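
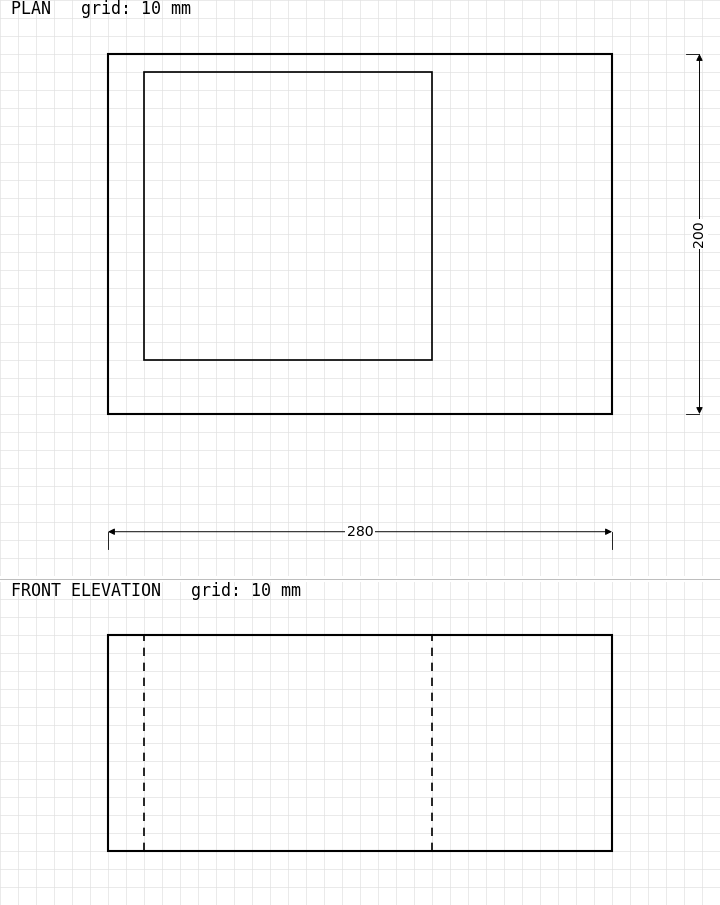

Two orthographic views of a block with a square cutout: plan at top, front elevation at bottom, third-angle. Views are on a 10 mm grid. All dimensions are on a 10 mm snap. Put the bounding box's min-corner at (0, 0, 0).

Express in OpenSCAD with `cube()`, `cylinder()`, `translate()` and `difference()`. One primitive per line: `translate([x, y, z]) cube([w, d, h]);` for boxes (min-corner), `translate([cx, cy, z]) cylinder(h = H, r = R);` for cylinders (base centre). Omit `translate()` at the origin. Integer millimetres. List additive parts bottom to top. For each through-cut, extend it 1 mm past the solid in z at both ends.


difference() {
  cube([280, 200, 120]);
  translate([20, 30, -1]) cube([160, 160, 122]);
}


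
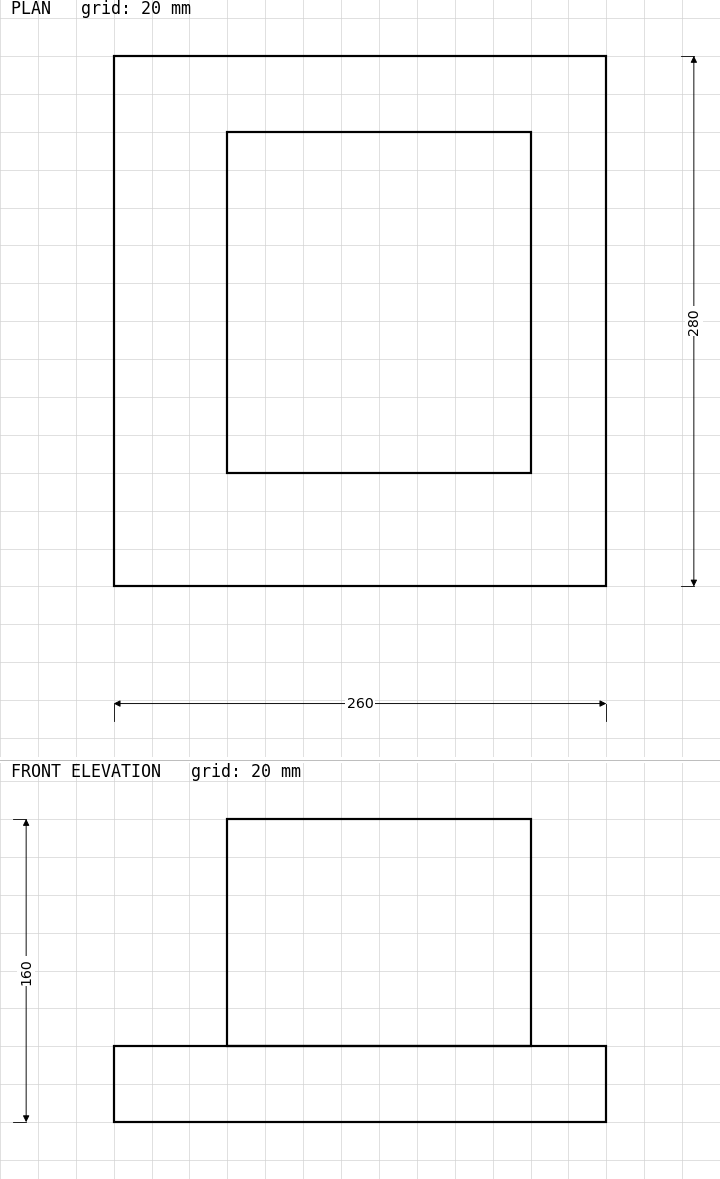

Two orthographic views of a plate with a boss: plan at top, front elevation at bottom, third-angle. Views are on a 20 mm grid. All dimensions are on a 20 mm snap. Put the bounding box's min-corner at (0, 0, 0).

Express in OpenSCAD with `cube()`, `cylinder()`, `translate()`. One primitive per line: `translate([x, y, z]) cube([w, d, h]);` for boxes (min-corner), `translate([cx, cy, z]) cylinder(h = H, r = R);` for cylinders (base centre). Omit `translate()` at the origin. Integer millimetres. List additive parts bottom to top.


cube([260, 280, 40]);
translate([60, 60, 40]) cube([160, 180, 120]);


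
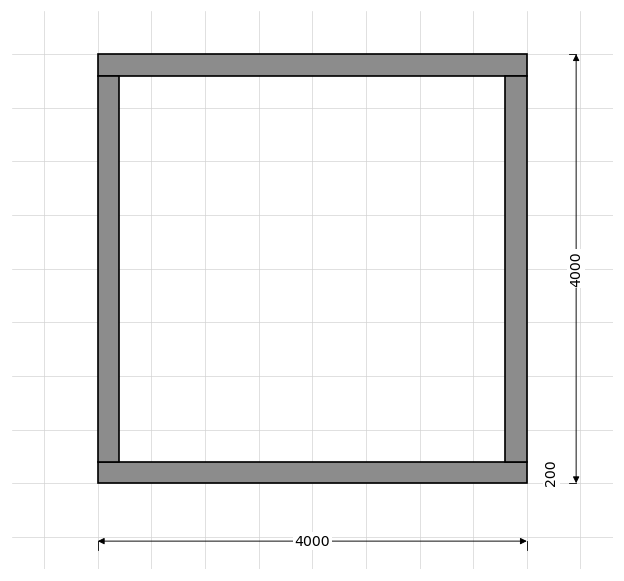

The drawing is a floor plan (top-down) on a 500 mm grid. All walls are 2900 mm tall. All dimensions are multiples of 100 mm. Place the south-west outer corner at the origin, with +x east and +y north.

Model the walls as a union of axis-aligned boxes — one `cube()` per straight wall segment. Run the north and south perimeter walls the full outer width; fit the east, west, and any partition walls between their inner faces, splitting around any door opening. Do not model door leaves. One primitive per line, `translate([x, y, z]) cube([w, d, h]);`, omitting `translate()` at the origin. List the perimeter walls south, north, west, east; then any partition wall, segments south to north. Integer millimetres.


cube([4000, 200, 2900]);
translate([0, 3800, 0]) cube([4000, 200, 2900]);
translate([0, 200, 0]) cube([200, 3600, 2900]);
translate([3800, 200, 0]) cube([200, 3600, 2900]);


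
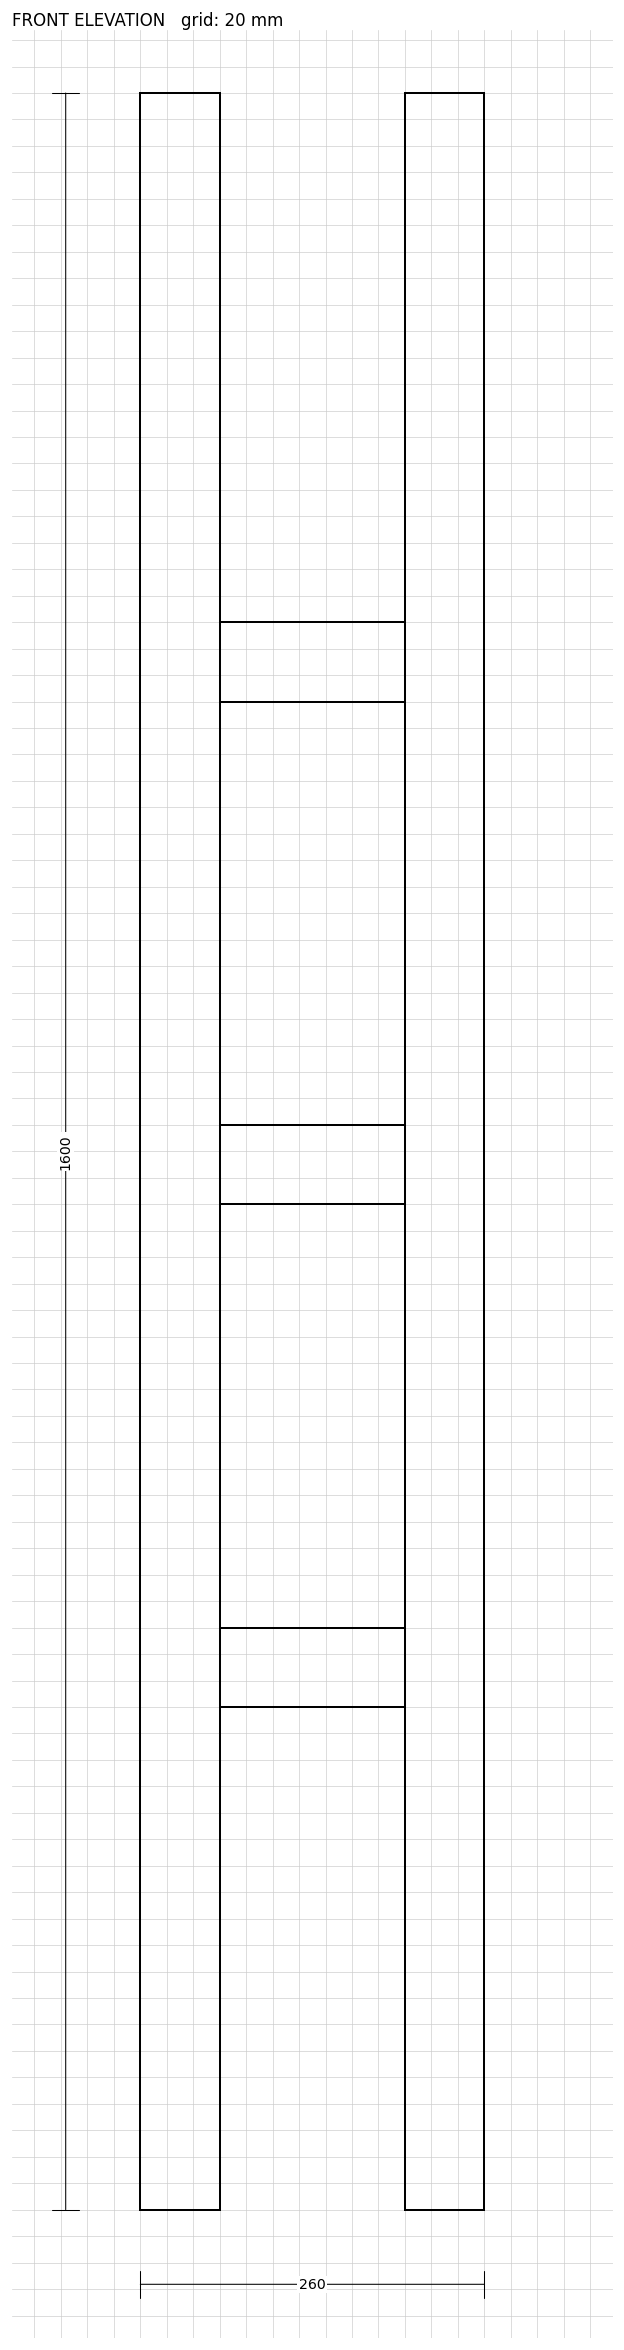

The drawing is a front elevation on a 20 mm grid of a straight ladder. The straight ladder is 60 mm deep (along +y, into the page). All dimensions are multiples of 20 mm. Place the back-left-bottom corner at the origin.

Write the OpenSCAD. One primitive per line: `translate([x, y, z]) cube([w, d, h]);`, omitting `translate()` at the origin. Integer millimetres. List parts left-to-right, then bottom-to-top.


cube([60, 60, 1600]);
translate([60, 0, 380]) cube([140, 60, 60]);
translate([60, 0, 760]) cube([140, 60, 60]);
translate([60, 0, 1140]) cube([140, 60, 60]);
translate([200, 0, 0]) cube([60, 60, 1600]);


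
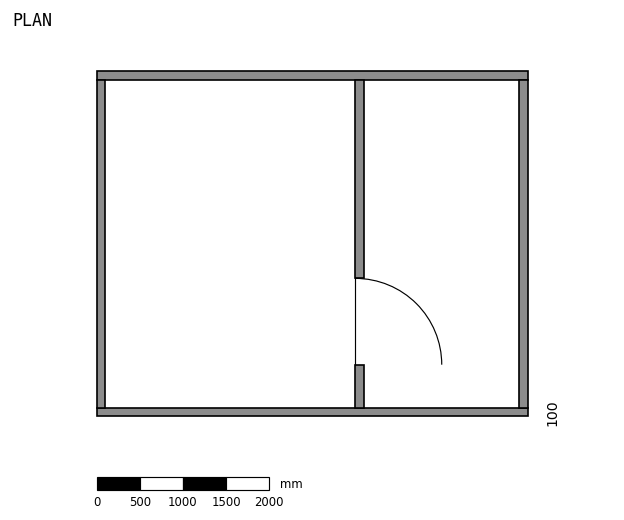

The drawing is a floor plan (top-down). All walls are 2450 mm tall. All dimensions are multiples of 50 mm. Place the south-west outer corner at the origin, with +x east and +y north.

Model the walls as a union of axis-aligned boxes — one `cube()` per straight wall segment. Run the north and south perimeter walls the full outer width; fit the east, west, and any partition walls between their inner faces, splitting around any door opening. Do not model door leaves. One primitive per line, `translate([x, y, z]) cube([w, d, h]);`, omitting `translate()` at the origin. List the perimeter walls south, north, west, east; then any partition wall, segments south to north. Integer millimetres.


cube([5000, 100, 2450]);
translate([0, 3900, 0]) cube([5000, 100, 2450]);
translate([0, 100, 0]) cube([100, 3800, 2450]);
translate([4900, 100, 0]) cube([100, 3800, 2450]);
translate([3000, 100, 0]) cube([100, 500, 2450]);
translate([3000, 1600, 0]) cube([100, 2300, 2450]);


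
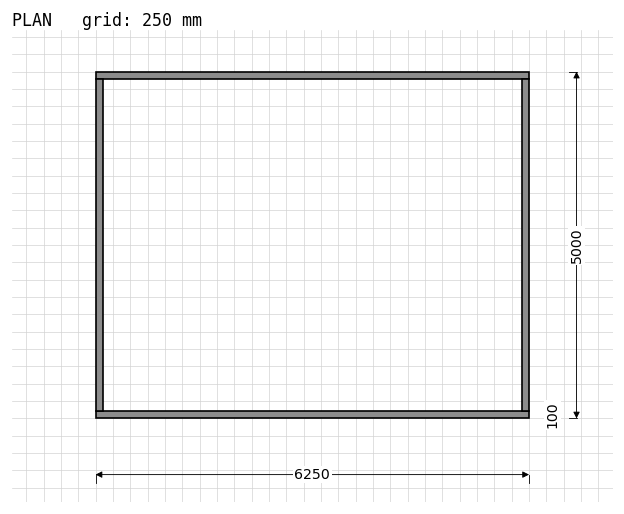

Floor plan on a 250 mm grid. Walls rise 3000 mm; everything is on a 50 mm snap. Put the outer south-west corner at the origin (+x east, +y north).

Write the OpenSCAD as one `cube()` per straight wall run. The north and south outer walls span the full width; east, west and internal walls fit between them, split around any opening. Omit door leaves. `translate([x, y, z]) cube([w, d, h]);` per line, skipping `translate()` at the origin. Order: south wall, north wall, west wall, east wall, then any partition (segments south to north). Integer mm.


cube([6250, 100, 3000]);
translate([0, 4900, 0]) cube([6250, 100, 3000]);
translate([0, 100, 0]) cube([100, 4800, 3000]);
translate([6150, 100, 0]) cube([100, 4800, 3000]);


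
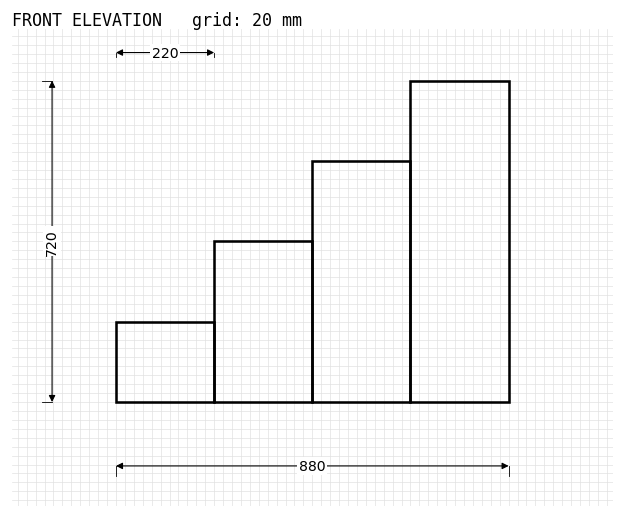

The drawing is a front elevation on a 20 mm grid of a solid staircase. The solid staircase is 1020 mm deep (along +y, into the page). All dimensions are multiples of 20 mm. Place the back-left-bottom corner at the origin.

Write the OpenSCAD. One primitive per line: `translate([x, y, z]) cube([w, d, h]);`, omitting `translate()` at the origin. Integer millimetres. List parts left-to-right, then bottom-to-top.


cube([220, 1020, 180]);
translate([220, 0, 0]) cube([220, 1020, 360]);
translate([440, 0, 0]) cube([220, 1020, 540]);
translate([660, 0, 0]) cube([220, 1020, 720]);


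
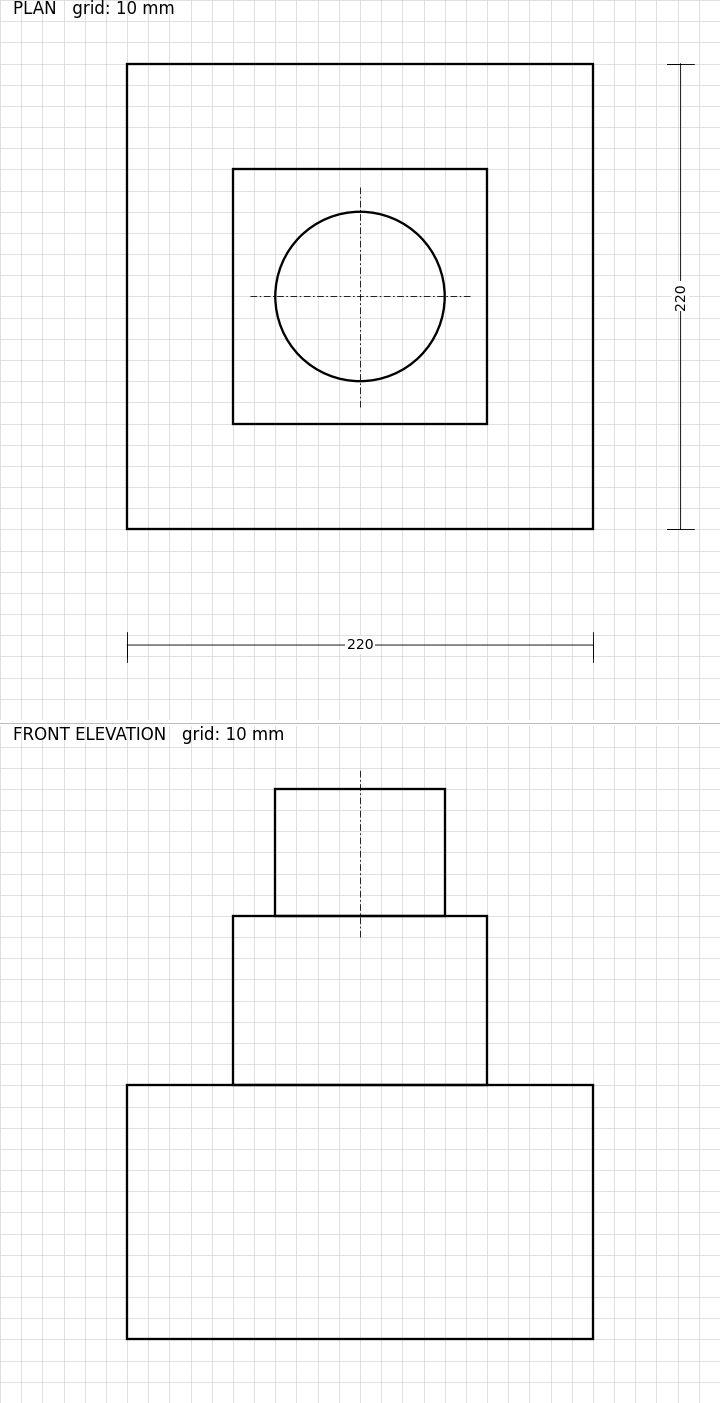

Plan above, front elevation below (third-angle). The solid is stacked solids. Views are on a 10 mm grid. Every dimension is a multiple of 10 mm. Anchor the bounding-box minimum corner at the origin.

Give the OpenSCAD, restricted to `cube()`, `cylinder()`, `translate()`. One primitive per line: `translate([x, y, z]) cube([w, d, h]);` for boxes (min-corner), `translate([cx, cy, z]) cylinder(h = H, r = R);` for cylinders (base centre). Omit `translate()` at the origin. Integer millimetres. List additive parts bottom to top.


cube([220, 220, 120]);
translate([50, 50, 120]) cube([120, 120, 80]);
translate([110, 110, 200]) cylinder(h = 60, r = 40);


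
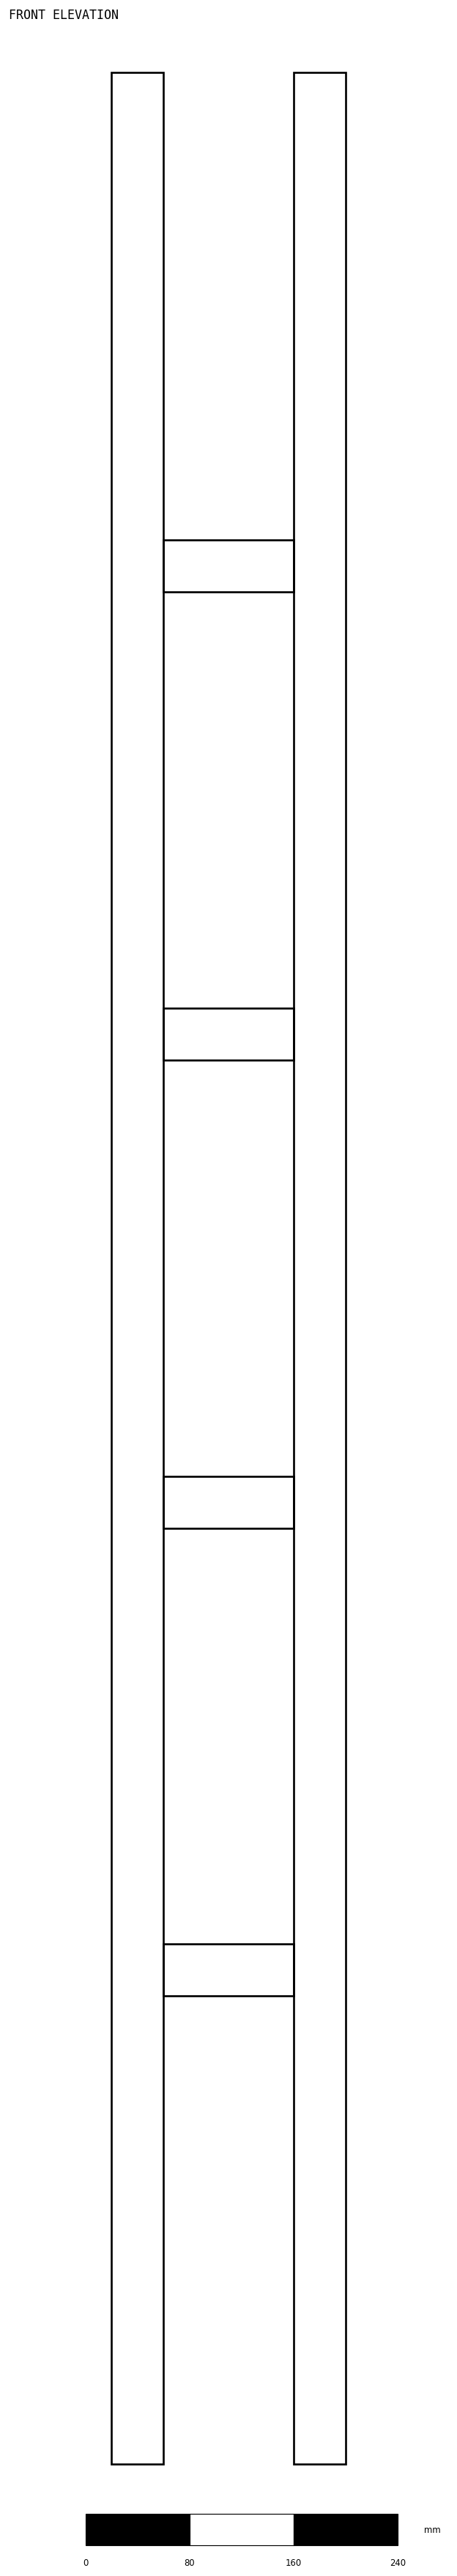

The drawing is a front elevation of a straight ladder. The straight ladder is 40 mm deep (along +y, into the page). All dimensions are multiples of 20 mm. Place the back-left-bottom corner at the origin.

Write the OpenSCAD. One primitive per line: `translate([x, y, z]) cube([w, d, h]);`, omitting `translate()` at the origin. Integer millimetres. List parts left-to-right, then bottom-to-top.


cube([40, 40, 1840]);
translate([40, 0, 360]) cube([100, 40, 40]);
translate([40, 0, 720]) cube([100, 40, 40]);
translate([40, 0, 1080]) cube([100, 40, 40]);
translate([40, 0, 1440]) cube([100, 40, 40]);
translate([140, 0, 0]) cube([40, 40, 1840]);


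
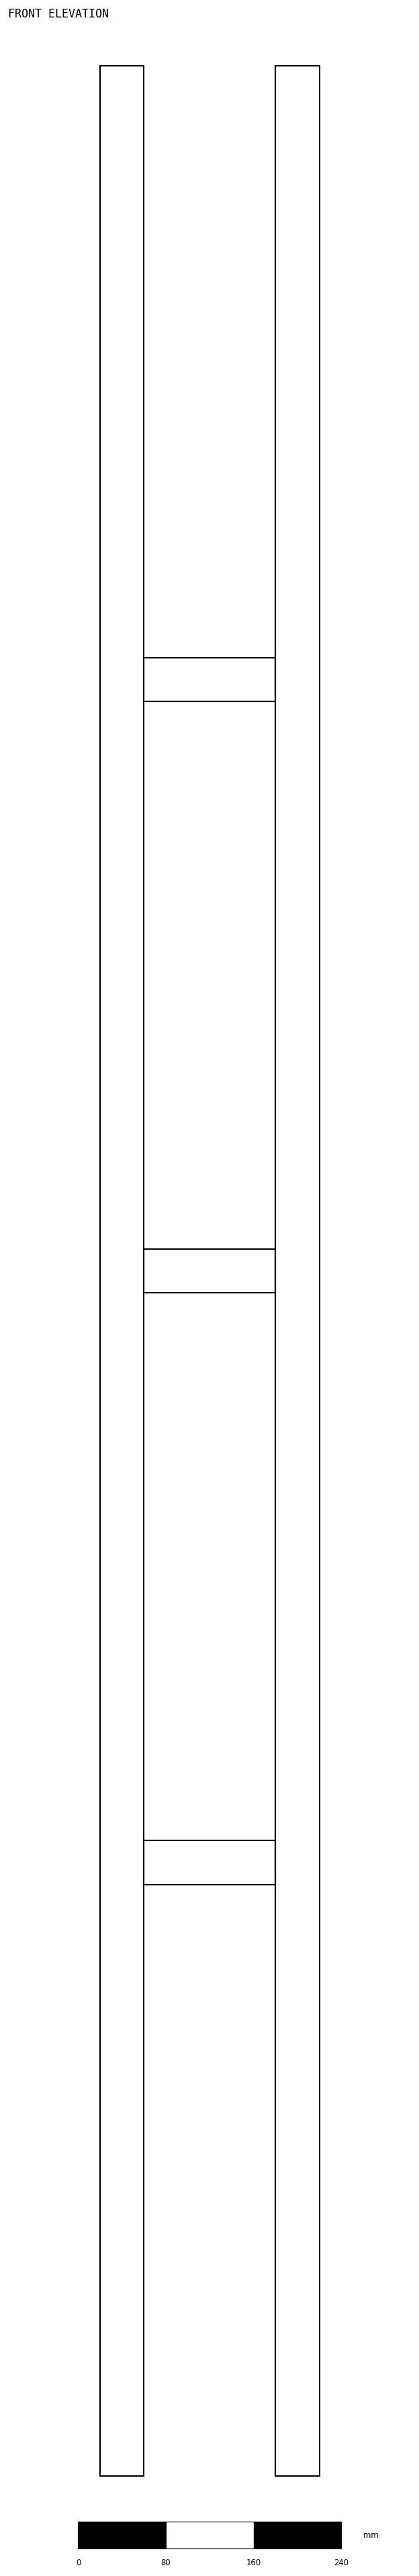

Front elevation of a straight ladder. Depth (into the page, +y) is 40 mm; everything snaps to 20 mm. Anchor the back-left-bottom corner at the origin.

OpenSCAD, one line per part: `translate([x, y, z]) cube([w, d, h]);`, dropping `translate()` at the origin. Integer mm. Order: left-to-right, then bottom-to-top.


cube([40, 40, 2200]);
translate([40, 0, 540]) cube([120, 40, 40]);
translate([40, 0, 1080]) cube([120, 40, 40]);
translate([40, 0, 1620]) cube([120, 40, 40]);
translate([160, 0, 0]) cube([40, 40, 2200]);


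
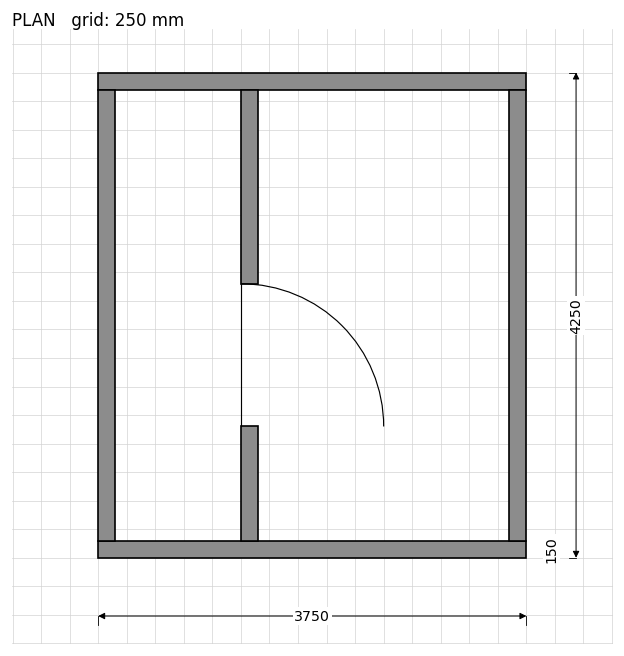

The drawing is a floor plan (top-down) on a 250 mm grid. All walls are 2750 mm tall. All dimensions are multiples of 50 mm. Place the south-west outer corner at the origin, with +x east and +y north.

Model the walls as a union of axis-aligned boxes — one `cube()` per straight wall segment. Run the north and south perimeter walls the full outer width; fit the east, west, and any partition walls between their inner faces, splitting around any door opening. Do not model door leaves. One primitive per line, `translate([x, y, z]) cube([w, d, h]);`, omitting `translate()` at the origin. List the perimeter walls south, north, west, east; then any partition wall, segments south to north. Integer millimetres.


cube([3750, 150, 2750]);
translate([0, 4100, 0]) cube([3750, 150, 2750]);
translate([0, 150, 0]) cube([150, 3950, 2750]);
translate([3600, 150, 0]) cube([150, 3950, 2750]);
translate([1250, 150, 0]) cube([150, 1000, 2750]);
translate([1250, 2400, 0]) cube([150, 1700, 2750]);


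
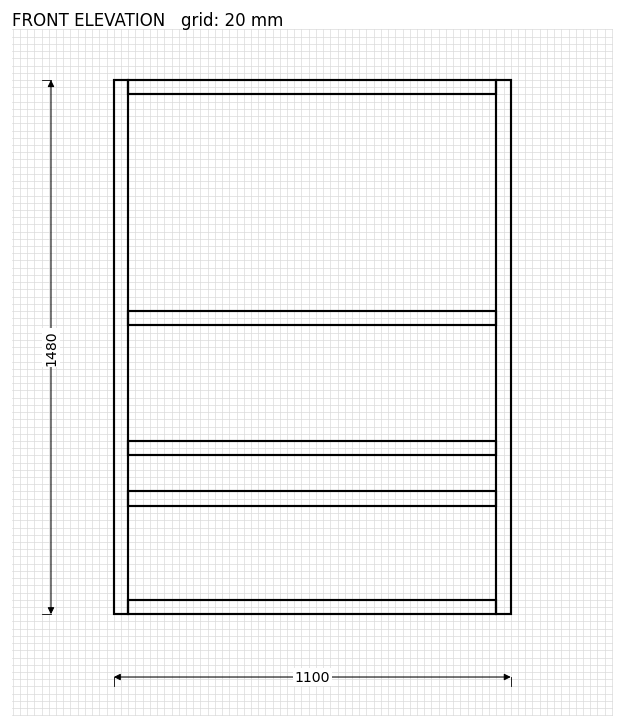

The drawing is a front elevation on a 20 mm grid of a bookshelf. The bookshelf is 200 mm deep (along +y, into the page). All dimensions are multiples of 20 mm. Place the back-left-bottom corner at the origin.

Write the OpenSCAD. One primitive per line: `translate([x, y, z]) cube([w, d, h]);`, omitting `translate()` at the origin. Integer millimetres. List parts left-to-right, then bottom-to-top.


cube([40, 200, 1480]);
translate([40, 0, 0]) cube([1020, 200, 40]);
translate([40, 0, 300]) cube([1020, 200, 40]);
translate([40, 0, 440]) cube([1020, 200, 40]);
translate([40, 0, 800]) cube([1020, 200, 40]);
translate([40, 0, 1440]) cube([1020, 200, 40]);
translate([1060, 0, 0]) cube([40, 200, 1480]);


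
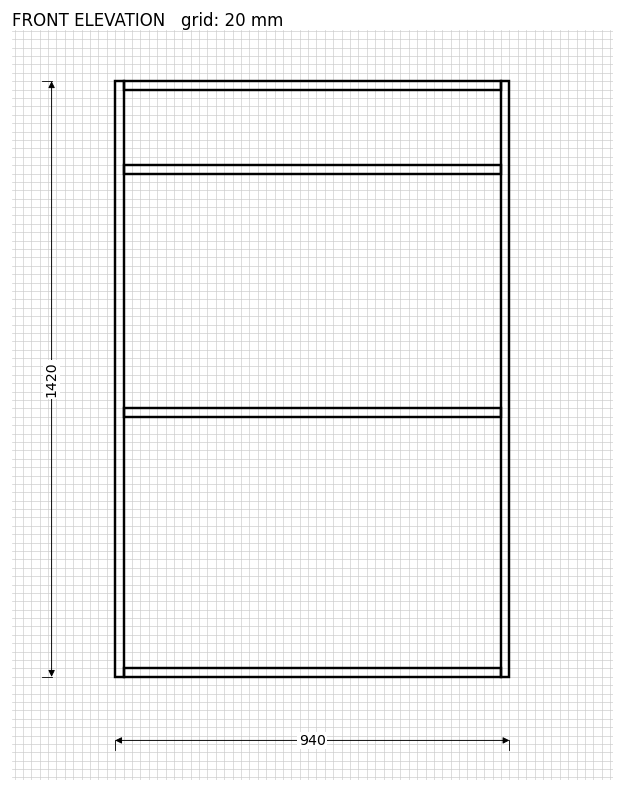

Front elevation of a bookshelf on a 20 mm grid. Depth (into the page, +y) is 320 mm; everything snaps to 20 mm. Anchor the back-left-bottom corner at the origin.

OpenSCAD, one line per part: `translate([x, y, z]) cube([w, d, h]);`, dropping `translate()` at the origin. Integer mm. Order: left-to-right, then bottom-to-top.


cube([20, 320, 1420]);
translate([20, 0, 0]) cube([900, 320, 20]);
translate([20, 0, 620]) cube([900, 320, 20]);
translate([20, 0, 1200]) cube([900, 320, 20]);
translate([20, 0, 1400]) cube([900, 320, 20]);
translate([920, 0, 0]) cube([20, 320, 1420]);


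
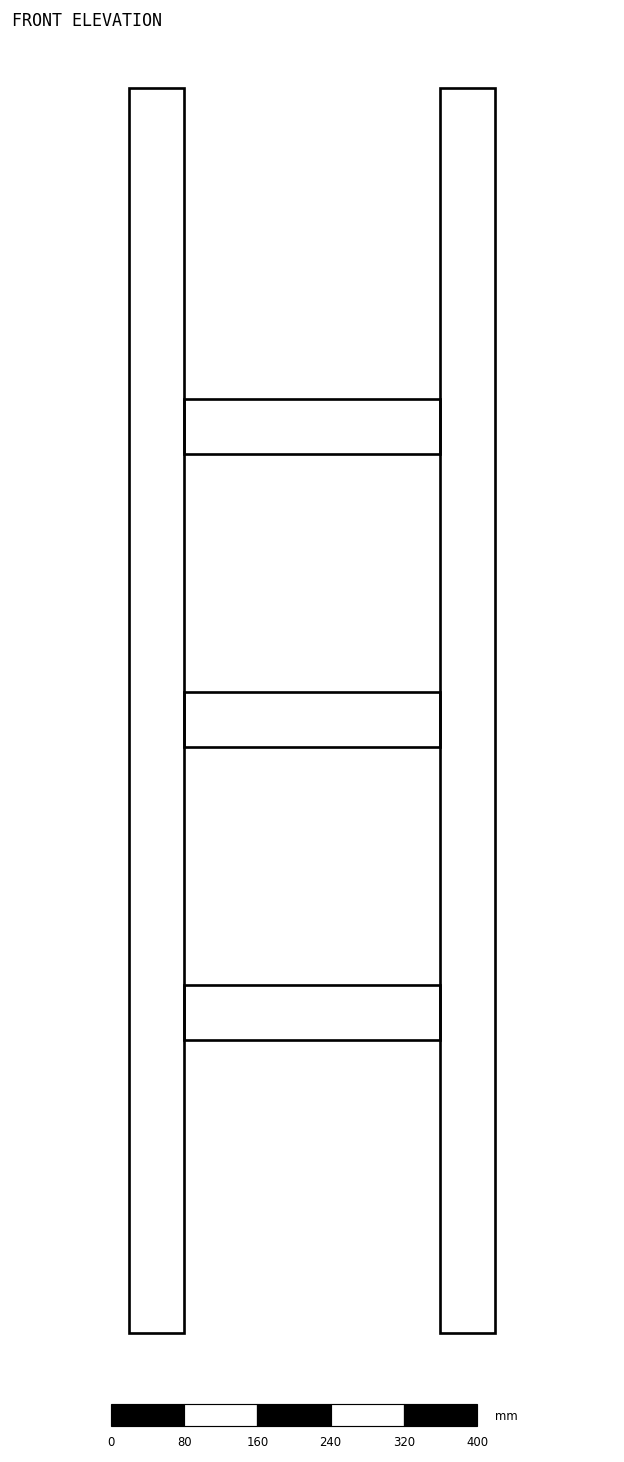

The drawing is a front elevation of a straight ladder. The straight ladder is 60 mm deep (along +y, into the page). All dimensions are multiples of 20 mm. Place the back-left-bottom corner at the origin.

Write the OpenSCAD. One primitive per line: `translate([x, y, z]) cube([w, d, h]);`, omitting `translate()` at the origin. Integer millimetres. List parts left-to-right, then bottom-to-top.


cube([60, 60, 1360]);
translate([60, 0, 320]) cube([280, 60, 60]);
translate([60, 0, 640]) cube([280, 60, 60]);
translate([60, 0, 960]) cube([280, 60, 60]);
translate([340, 0, 0]) cube([60, 60, 1360]);


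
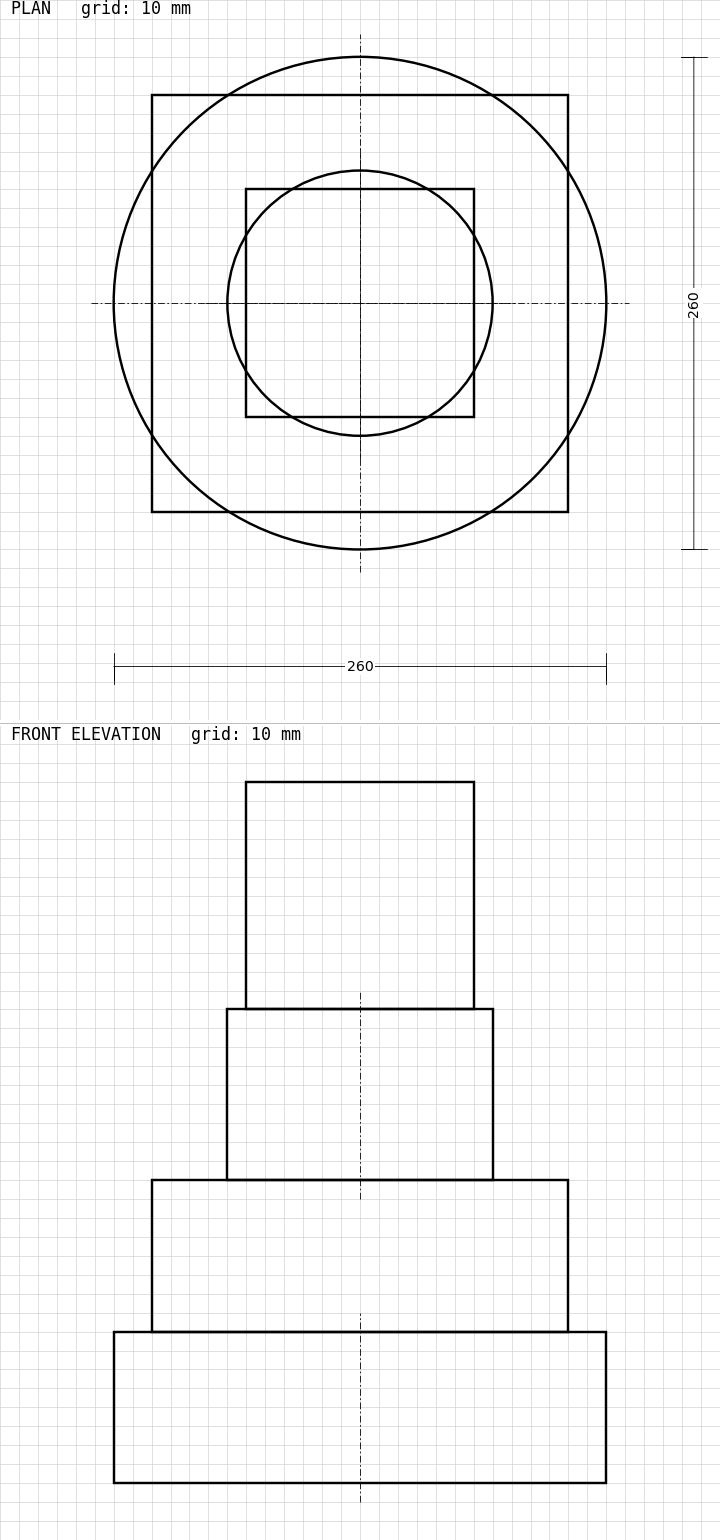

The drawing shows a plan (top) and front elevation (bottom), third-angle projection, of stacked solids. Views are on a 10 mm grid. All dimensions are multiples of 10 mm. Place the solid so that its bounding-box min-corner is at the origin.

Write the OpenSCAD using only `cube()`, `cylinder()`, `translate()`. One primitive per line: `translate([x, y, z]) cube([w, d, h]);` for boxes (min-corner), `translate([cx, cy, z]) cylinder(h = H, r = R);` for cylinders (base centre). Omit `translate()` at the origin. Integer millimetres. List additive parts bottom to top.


translate([130, 130, 0]) cylinder(h = 80, r = 130);
translate([20, 20, 80]) cube([220, 220, 80]);
translate([130, 130, 160]) cylinder(h = 90, r = 70);
translate([70, 70, 250]) cube([120, 120, 120]);


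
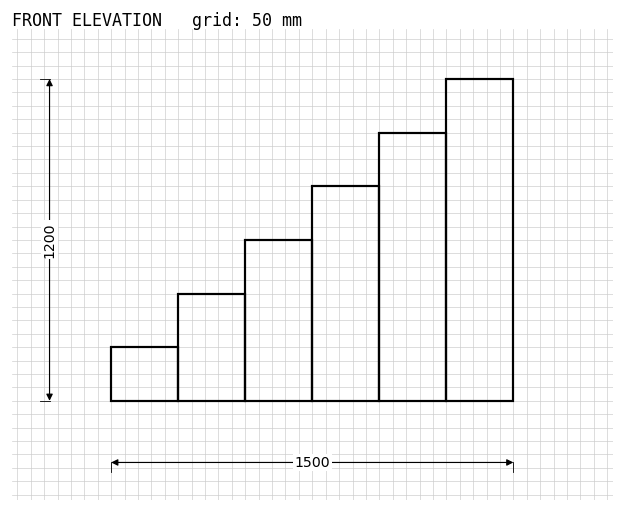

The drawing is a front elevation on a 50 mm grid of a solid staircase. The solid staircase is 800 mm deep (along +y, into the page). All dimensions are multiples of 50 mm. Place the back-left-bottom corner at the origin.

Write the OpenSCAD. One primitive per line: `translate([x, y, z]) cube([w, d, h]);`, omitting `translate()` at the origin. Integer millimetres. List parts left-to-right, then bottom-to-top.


cube([250, 800, 200]);
translate([250, 0, 0]) cube([250, 800, 400]);
translate([500, 0, 0]) cube([250, 800, 600]);
translate([750, 0, 0]) cube([250, 800, 800]);
translate([1000, 0, 0]) cube([250, 800, 1000]);
translate([1250, 0, 0]) cube([250, 800, 1200]);


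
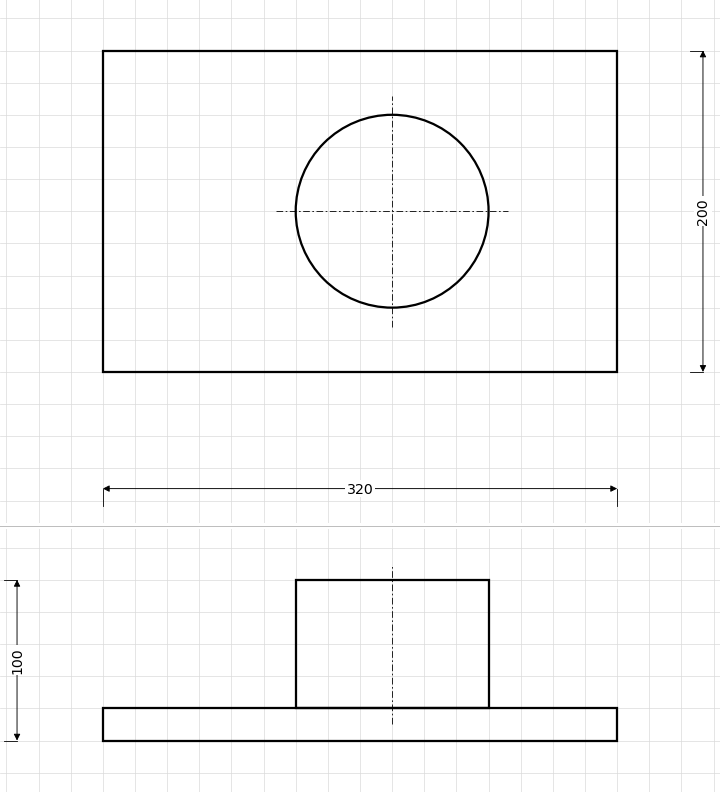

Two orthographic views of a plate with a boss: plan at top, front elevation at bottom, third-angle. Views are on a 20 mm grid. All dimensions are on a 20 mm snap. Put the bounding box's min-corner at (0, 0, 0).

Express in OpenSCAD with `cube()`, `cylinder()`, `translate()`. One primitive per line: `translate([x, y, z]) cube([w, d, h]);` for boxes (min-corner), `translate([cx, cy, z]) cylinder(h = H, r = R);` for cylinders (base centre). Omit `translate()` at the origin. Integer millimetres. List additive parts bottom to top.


cube([320, 200, 20]);
translate([180, 100, 20]) cylinder(h = 80, r = 60);


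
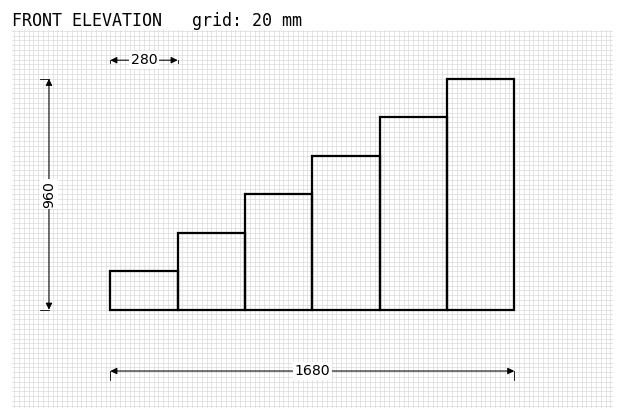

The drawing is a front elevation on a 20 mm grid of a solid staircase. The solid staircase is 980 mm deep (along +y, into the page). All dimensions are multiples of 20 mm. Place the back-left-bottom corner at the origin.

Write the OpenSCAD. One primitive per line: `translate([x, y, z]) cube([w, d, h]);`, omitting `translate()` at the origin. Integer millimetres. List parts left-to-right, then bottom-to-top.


cube([280, 980, 160]);
translate([280, 0, 0]) cube([280, 980, 320]);
translate([560, 0, 0]) cube([280, 980, 480]);
translate([840, 0, 0]) cube([280, 980, 640]);
translate([1120, 0, 0]) cube([280, 980, 800]);
translate([1400, 0, 0]) cube([280, 980, 960]);


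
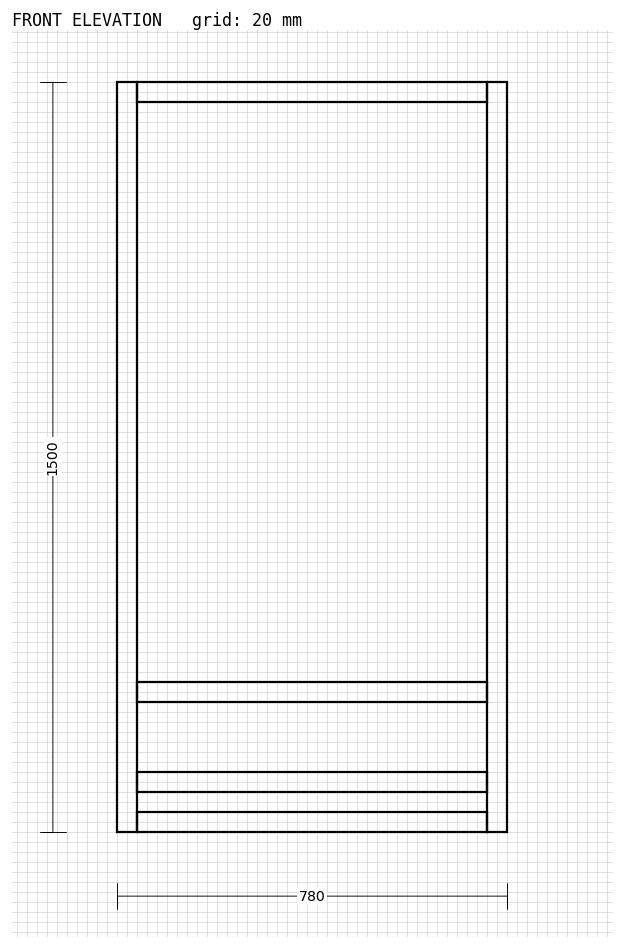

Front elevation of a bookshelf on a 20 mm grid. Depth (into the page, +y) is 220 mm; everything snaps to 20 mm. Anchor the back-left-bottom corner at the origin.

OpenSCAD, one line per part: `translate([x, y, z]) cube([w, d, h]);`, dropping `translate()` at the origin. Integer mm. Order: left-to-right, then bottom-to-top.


cube([40, 220, 1500]);
translate([40, 0, 0]) cube([700, 220, 40]);
translate([40, 0, 80]) cube([700, 220, 40]);
translate([40, 0, 260]) cube([700, 220, 40]);
translate([40, 0, 1460]) cube([700, 220, 40]);
translate([740, 0, 0]) cube([40, 220, 1500]);


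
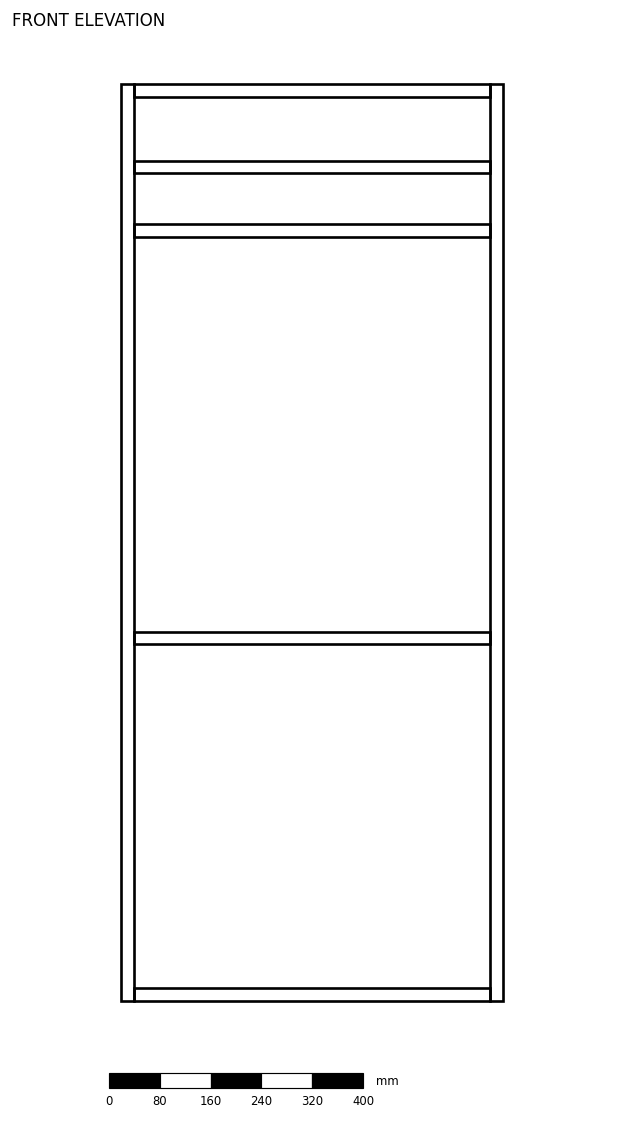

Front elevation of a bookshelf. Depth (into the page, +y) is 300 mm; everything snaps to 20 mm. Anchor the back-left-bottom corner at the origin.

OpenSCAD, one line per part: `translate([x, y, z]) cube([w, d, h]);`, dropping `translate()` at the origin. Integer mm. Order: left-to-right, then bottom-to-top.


cube([20, 300, 1440]);
translate([20, 0, 0]) cube([560, 300, 20]);
translate([20, 0, 560]) cube([560, 300, 20]);
translate([20, 0, 1200]) cube([560, 300, 20]);
translate([20, 0, 1300]) cube([560, 300, 20]);
translate([20, 0, 1420]) cube([560, 300, 20]);
translate([580, 0, 0]) cube([20, 300, 1440]);


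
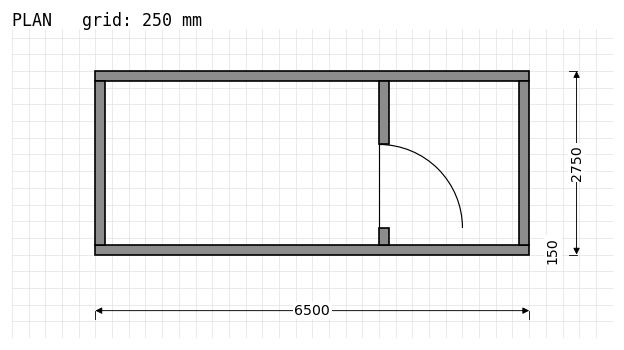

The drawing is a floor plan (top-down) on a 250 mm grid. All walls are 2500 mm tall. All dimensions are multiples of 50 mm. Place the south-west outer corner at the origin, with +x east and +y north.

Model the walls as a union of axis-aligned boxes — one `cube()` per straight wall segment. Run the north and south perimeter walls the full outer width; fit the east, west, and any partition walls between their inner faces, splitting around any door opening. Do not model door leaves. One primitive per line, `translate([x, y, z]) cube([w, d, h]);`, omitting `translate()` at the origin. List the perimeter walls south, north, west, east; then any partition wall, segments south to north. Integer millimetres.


cube([6500, 150, 2500]);
translate([0, 2600, 0]) cube([6500, 150, 2500]);
translate([0, 150, 0]) cube([150, 2450, 2500]);
translate([6350, 150, 0]) cube([150, 2450, 2500]);
translate([4250, 150, 0]) cube([150, 250, 2500]);
translate([4250, 1650, 0]) cube([150, 950, 2500]);


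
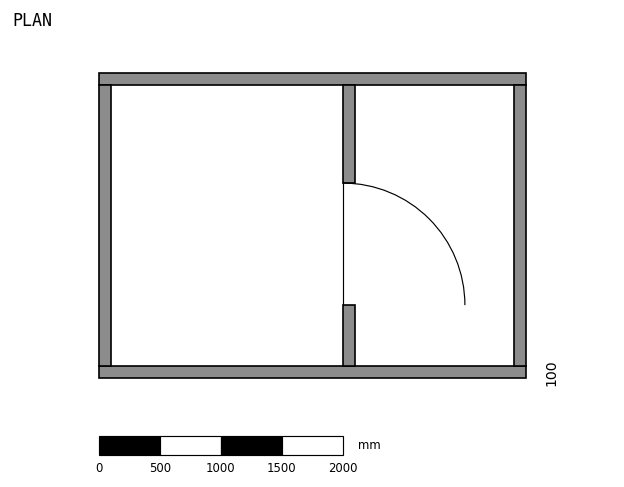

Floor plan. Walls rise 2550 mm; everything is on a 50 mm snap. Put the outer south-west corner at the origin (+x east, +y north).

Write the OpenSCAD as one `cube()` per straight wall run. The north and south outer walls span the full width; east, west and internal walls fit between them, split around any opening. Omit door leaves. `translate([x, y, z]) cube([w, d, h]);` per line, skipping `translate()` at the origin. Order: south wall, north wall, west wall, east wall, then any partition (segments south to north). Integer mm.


cube([3500, 100, 2550]);
translate([0, 2400, 0]) cube([3500, 100, 2550]);
translate([0, 100, 0]) cube([100, 2300, 2550]);
translate([3400, 100, 0]) cube([100, 2300, 2550]);
translate([2000, 100, 0]) cube([100, 500, 2550]);
translate([2000, 1600, 0]) cube([100, 800, 2550]);


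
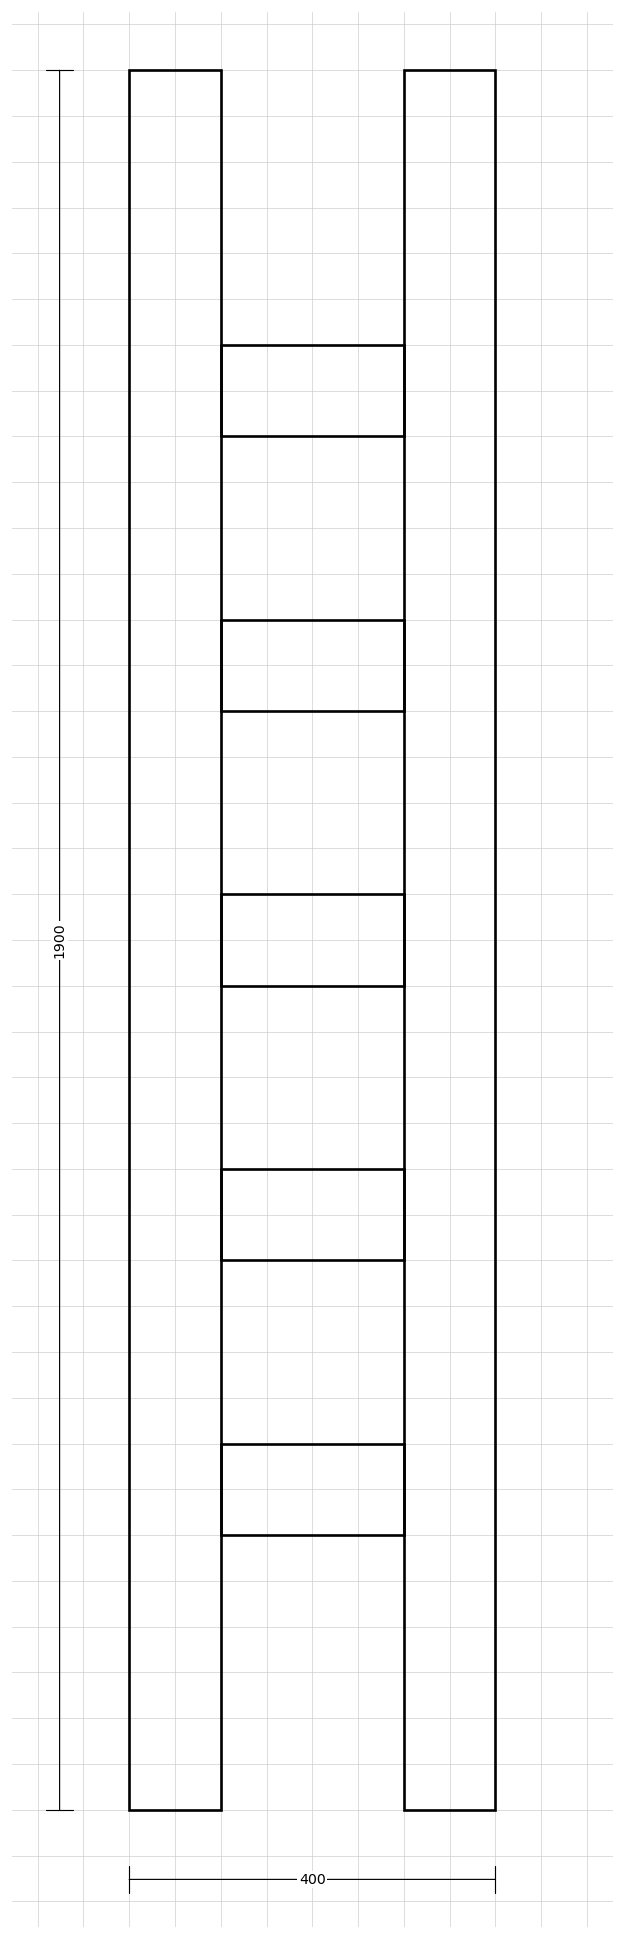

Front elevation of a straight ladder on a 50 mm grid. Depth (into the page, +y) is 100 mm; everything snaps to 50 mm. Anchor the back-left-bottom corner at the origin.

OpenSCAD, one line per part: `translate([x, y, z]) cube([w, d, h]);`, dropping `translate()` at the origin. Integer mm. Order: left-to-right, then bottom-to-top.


cube([100, 100, 1900]);
translate([100, 0, 300]) cube([200, 100, 100]);
translate([100, 0, 600]) cube([200, 100, 100]);
translate([100, 0, 900]) cube([200, 100, 100]);
translate([100, 0, 1200]) cube([200, 100, 100]);
translate([100, 0, 1500]) cube([200, 100, 100]);
translate([300, 0, 0]) cube([100, 100, 1900]);


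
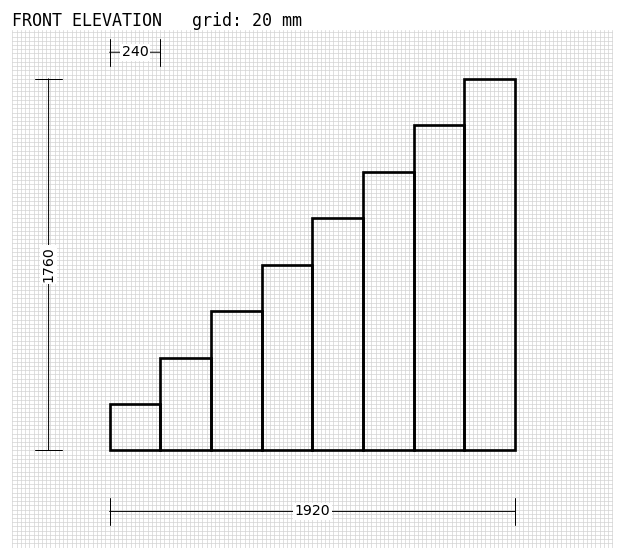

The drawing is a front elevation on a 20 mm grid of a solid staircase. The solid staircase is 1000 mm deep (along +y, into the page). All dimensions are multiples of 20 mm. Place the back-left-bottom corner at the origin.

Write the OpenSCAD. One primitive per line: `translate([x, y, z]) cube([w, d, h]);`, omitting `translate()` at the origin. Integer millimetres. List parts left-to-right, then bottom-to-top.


cube([240, 1000, 220]);
translate([240, 0, 0]) cube([240, 1000, 440]);
translate([480, 0, 0]) cube([240, 1000, 660]);
translate([720, 0, 0]) cube([240, 1000, 880]);
translate([960, 0, 0]) cube([240, 1000, 1100]);
translate([1200, 0, 0]) cube([240, 1000, 1320]);
translate([1440, 0, 0]) cube([240, 1000, 1540]);
translate([1680, 0, 0]) cube([240, 1000, 1760]);


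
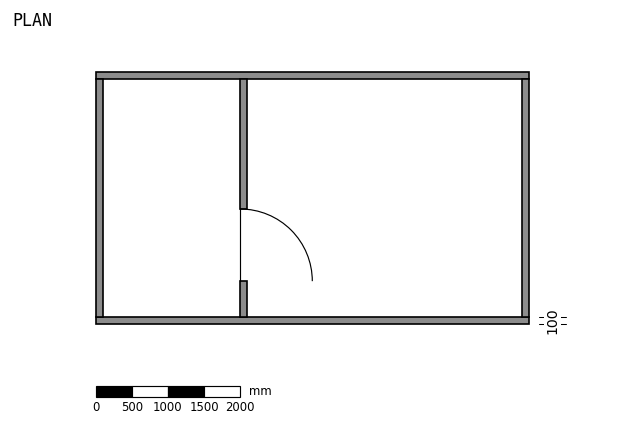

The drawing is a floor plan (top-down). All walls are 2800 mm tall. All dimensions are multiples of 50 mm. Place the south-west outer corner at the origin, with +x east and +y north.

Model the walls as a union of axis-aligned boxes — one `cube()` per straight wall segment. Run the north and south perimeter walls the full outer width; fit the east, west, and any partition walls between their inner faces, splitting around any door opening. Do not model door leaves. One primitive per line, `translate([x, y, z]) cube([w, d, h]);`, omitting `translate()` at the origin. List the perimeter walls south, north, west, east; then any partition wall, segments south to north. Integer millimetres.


cube([6000, 100, 2800]);
translate([0, 3400, 0]) cube([6000, 100, 2800]);
translate([0, 100, 0]) cube([100, 3300, 2800]);
translate([5900, 100, 0]) cube([100, 3300, 2800]);
translate([2000, 100, 0]) cube([100, 500, 2800]);
translate([2000, 1600, 0]) cube([100, 1800, 2800]);


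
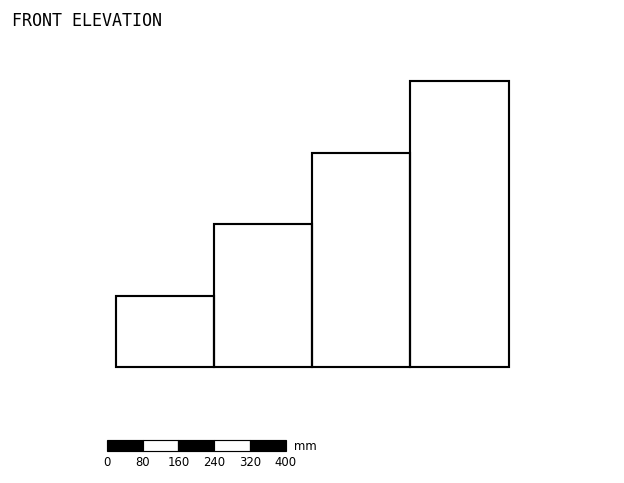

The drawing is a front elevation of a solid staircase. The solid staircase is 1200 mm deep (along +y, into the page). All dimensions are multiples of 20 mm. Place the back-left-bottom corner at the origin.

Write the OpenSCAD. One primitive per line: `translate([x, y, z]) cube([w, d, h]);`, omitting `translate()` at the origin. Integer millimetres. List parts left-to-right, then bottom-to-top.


cube([220, 1200, 160]);
translate([220, 0, 0]) cube([220, 1200, 320]);
translate([440, 0, 0]) cube([220, 1200, 480]);
translate([660, 0, 0]) cube([220, 1200, 640]);


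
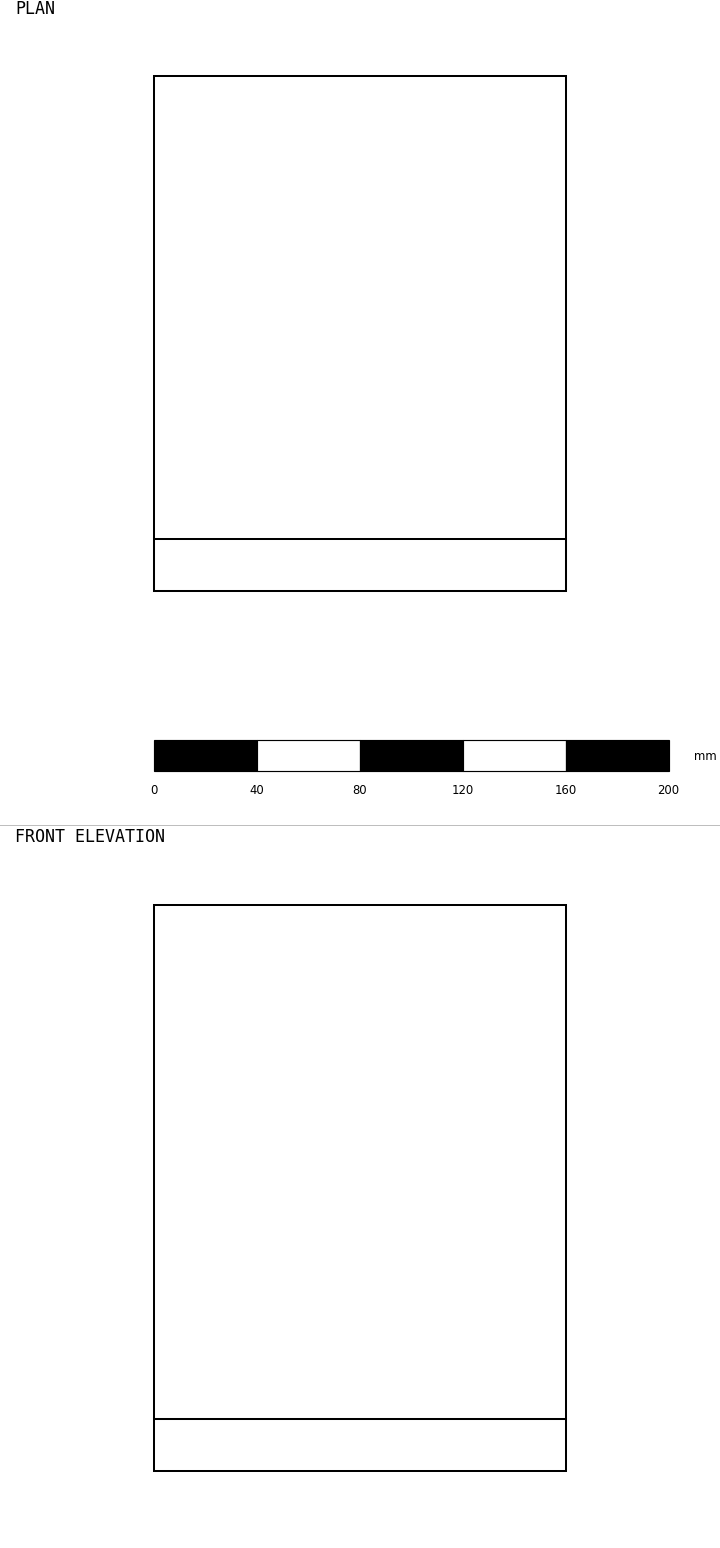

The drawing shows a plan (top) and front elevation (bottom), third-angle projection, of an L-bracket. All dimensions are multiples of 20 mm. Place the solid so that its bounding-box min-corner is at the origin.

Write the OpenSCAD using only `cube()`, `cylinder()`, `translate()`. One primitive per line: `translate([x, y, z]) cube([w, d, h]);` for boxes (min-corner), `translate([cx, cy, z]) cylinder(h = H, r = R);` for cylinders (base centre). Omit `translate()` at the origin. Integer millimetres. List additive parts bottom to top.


cube([160, 200, 20]);
translate([0, 0, 20]) cube([160, 20, 200]);


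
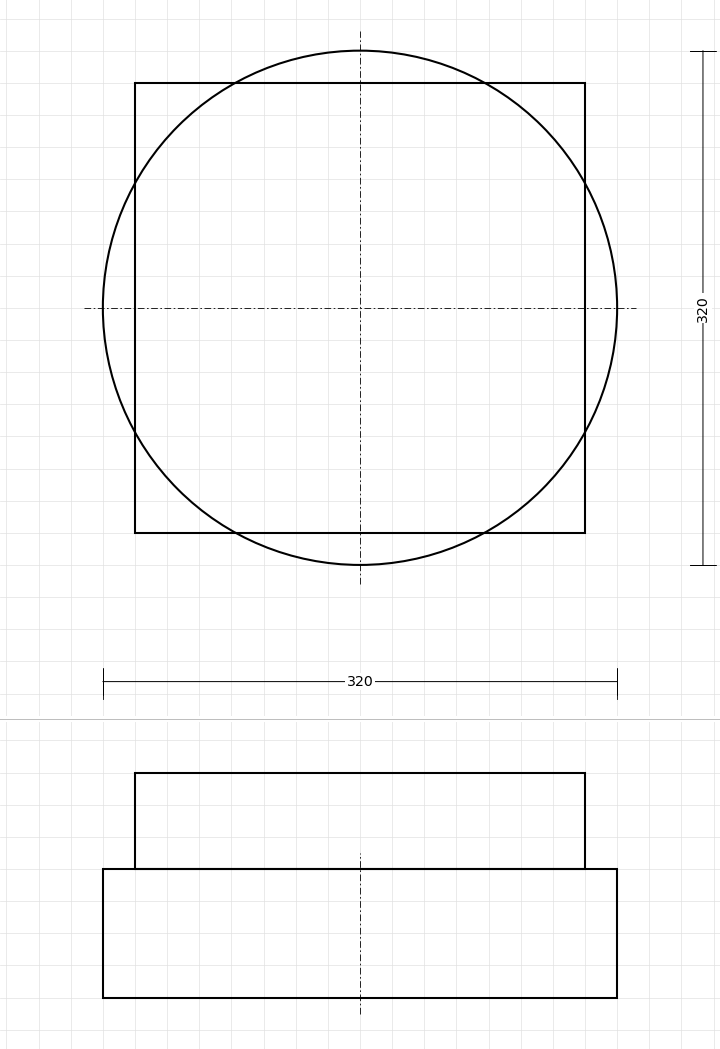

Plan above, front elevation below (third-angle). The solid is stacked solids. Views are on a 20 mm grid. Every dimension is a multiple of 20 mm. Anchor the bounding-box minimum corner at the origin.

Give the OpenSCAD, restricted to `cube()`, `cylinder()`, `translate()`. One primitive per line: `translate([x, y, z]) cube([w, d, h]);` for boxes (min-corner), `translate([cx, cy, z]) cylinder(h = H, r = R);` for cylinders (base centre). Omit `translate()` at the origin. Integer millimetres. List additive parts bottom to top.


translate([160, 160, 0]) cylinder(h = 80, r = 160);
translate([20, 20, 80]) cube([280, 280, 60]);


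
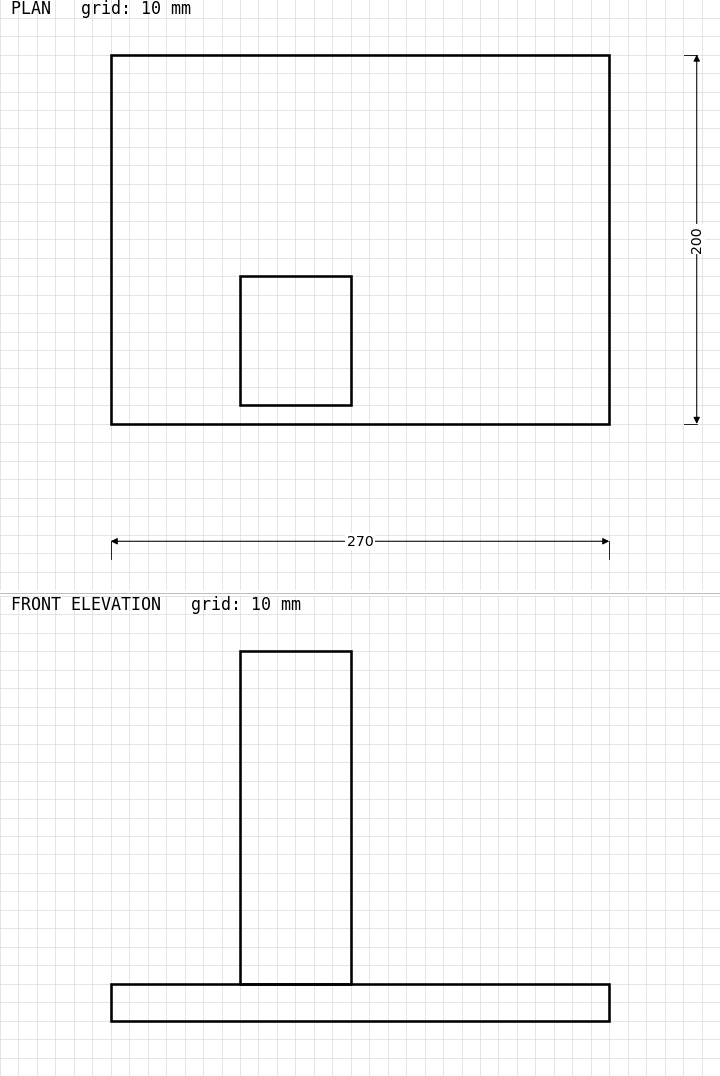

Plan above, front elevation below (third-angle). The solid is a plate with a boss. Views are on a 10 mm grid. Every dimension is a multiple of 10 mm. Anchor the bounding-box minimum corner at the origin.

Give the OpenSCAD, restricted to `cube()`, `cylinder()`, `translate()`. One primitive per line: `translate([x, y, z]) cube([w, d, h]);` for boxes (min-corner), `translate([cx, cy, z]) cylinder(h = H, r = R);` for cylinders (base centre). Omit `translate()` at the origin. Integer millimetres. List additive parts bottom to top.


cube([270, 200, 20]);
translate([70, 10, 20]) cube([60, 70, 180]);


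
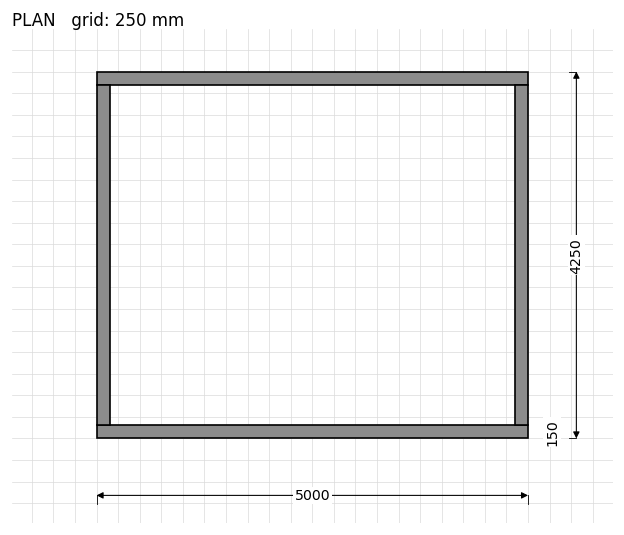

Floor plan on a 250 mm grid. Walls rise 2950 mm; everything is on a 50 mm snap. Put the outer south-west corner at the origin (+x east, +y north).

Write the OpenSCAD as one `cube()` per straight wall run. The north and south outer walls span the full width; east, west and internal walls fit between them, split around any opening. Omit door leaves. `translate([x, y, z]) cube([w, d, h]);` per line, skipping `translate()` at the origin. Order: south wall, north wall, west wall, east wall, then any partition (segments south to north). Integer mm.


cube([5000, 150, 2950]);
translate([0, 4100, 0]) cube([5000, 150, 2950]);
translate([0, 150, 0]) cube([150, 3950, 2950]);
translate([4850, 150, 0]) cube([150, 3950, 2950]);


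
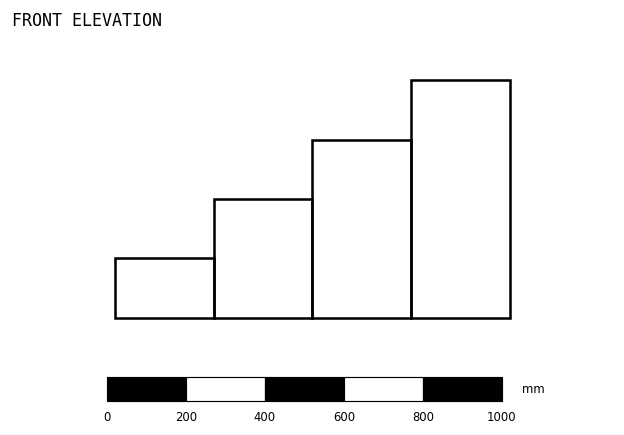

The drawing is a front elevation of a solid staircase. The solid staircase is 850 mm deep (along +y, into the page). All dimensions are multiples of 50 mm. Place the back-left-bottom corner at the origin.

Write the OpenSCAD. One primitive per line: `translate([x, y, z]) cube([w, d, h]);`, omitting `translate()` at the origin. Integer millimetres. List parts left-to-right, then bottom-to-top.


cube([250, 850, 150]);
translate([250, 0, 0]) cube([250, 850, 300]);
translate([500, 0, 0]) cube([250, 850, 450]);
translate([750, 0, 0]) cube([250, 850, 600]);


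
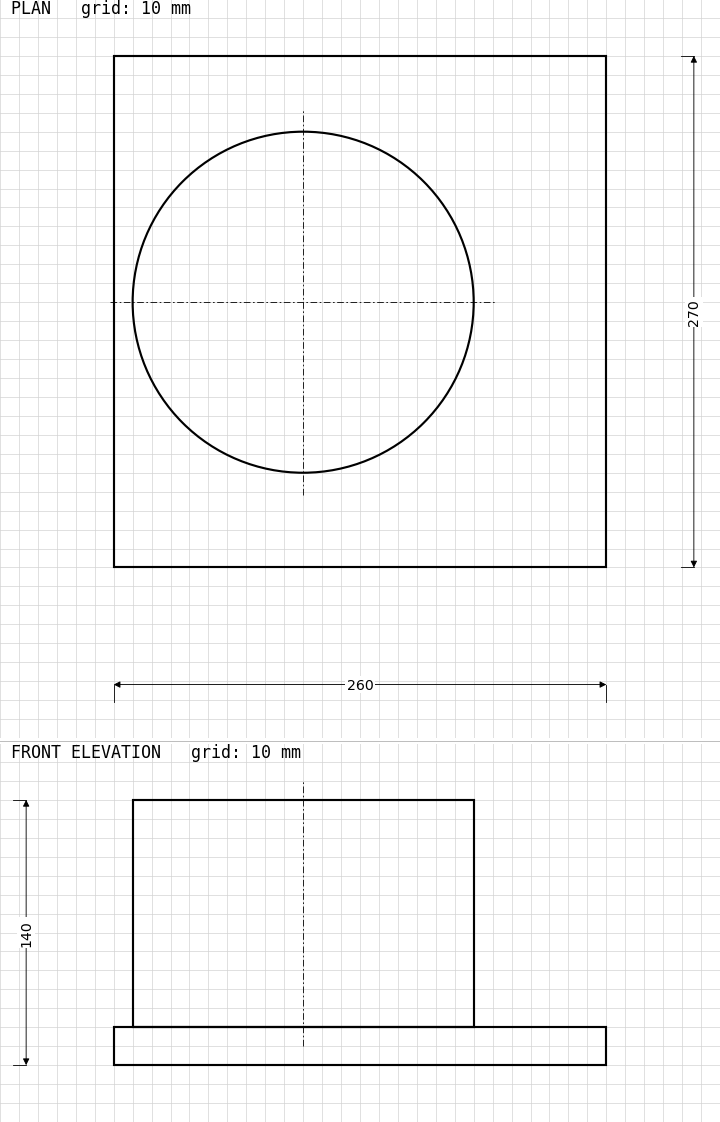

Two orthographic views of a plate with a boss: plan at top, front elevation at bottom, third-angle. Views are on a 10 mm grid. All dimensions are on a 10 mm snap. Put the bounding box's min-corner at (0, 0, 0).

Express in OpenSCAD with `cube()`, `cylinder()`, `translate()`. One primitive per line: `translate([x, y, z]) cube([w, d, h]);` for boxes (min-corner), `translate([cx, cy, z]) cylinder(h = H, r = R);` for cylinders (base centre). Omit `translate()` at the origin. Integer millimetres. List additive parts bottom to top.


cube([260, 270, 20]);
translate([100, 140, 20]) cylinder(h = 120, r = 90);


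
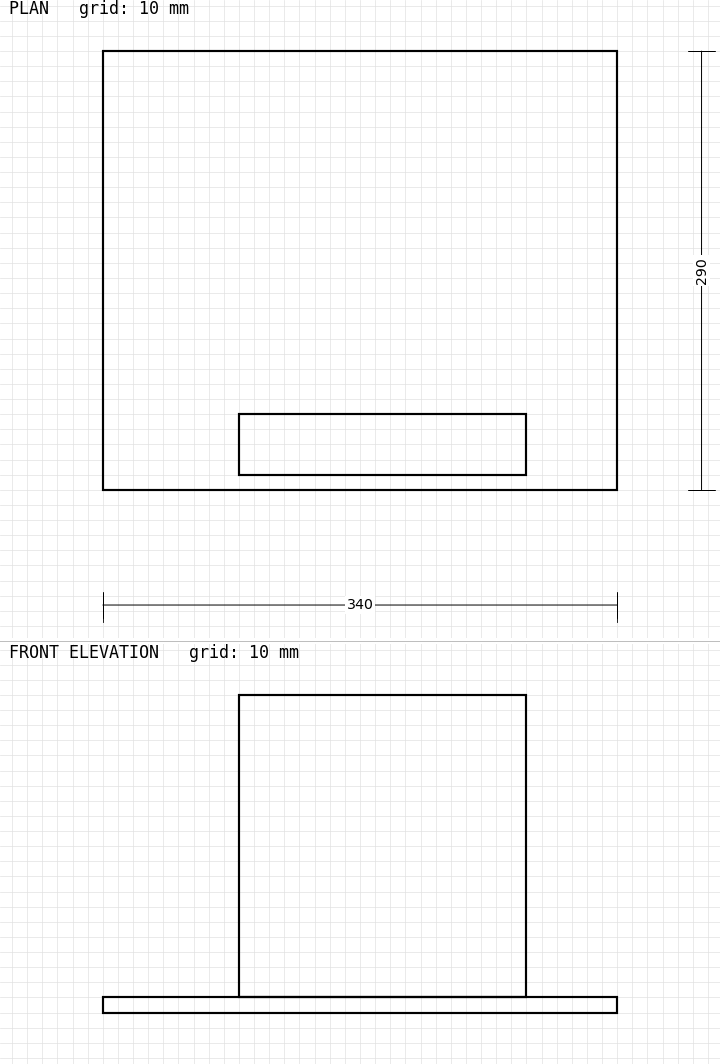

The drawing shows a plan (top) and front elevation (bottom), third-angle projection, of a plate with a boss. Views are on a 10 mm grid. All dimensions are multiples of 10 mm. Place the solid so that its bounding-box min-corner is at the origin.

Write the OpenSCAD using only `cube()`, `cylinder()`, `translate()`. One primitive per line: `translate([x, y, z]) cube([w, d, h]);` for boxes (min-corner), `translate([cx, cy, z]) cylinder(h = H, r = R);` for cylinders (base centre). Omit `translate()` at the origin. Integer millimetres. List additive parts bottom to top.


cube([340, 290, 10]);
translate([90, 10, 10]) cube([190, 40, 200]);


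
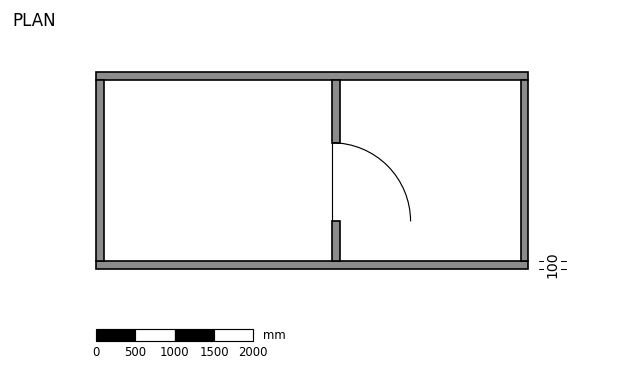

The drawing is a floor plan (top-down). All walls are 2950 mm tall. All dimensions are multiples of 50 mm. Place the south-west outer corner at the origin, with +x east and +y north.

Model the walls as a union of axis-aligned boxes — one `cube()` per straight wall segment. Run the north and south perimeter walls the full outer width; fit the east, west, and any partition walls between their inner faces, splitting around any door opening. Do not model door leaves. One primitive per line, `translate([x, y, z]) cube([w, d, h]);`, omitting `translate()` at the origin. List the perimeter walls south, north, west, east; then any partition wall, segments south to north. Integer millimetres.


cube([5500, 100, 2950]);
translate([0, 2400, 0]) cube([5500, 100, 2950]);
translate([0, 100, 0]) cube([100, 2300, 2950]);
translate([5400, 100, 0]) cube([100, 2300, 2950]);
translate([3000, 100, 0]) cube([100, 500, 2950]);
translate([3000, 1600, 0]) cube([100, 800, 2950]);


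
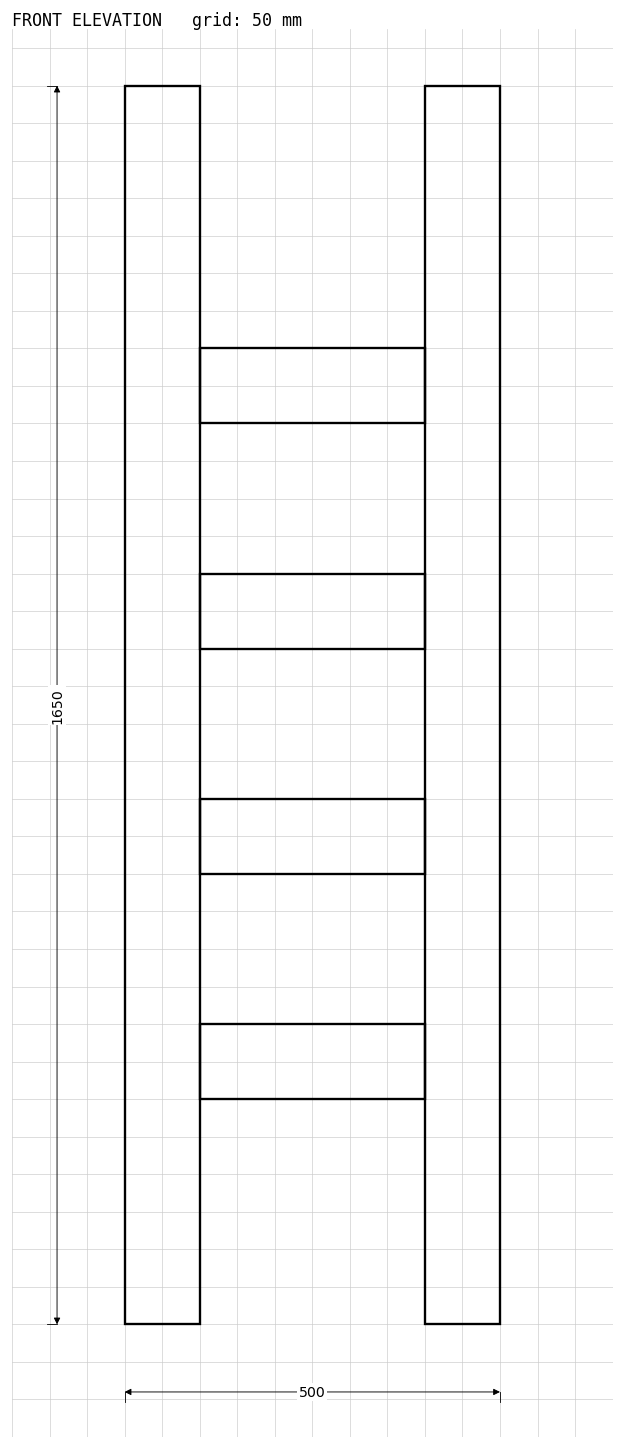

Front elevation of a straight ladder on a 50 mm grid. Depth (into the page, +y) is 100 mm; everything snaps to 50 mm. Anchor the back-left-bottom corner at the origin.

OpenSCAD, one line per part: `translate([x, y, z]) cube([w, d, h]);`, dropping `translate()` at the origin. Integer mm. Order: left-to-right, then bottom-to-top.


cube([100, 100, 1650]);
translate([100, 0, 300]) cube([300, 100, 100]);
translate([100, 0, 600]) cube([300, 100, 100]);
translate([100, 0, 900]) cube([300, 100, 100]);
translate([100, 0, 1200]) cube([300, 100, 100]);
translate([400, 0, 0]) cube([100, 100, 1650]);
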